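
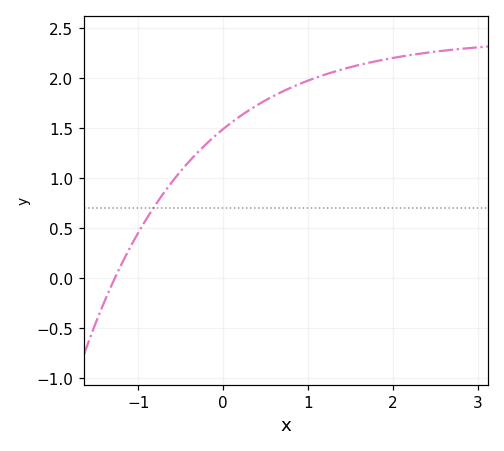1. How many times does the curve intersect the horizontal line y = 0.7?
1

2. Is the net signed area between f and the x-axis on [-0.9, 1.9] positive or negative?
positive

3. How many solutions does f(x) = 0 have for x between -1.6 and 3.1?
1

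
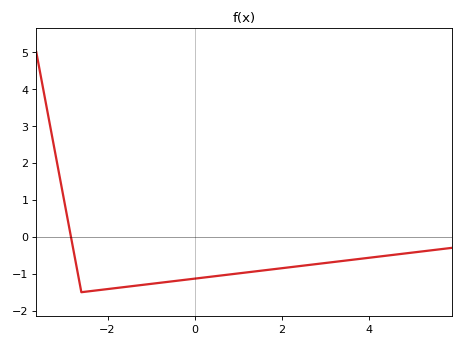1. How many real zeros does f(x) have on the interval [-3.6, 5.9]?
1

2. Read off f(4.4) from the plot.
-0.511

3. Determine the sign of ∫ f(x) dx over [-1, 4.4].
negative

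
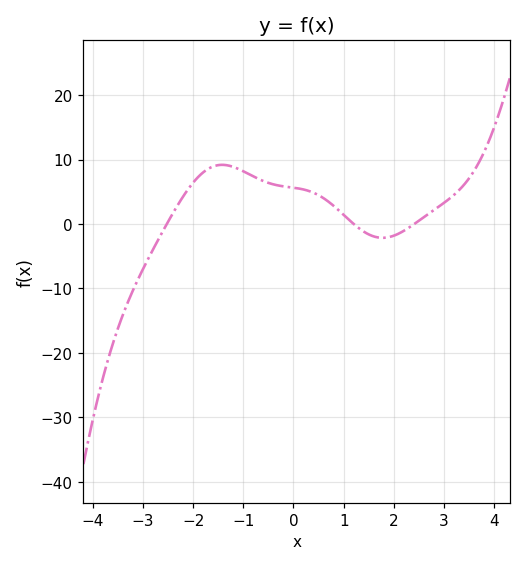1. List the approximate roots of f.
-2.6, 1.2, 2.4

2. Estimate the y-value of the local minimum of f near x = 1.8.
-2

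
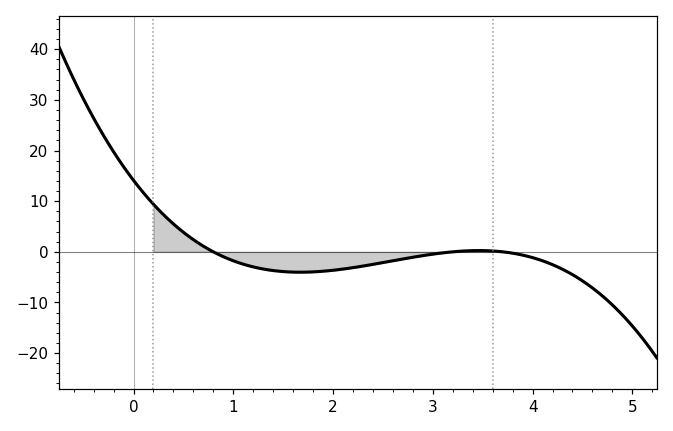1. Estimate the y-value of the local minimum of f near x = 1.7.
-4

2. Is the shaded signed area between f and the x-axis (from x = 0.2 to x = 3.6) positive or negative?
negative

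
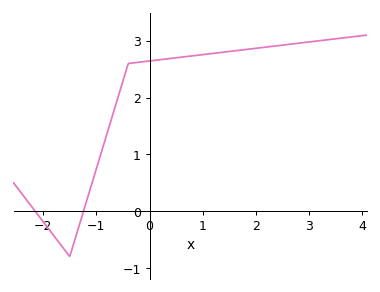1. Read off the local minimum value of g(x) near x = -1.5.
-0.8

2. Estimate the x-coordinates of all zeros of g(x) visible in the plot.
-2.2, -1.2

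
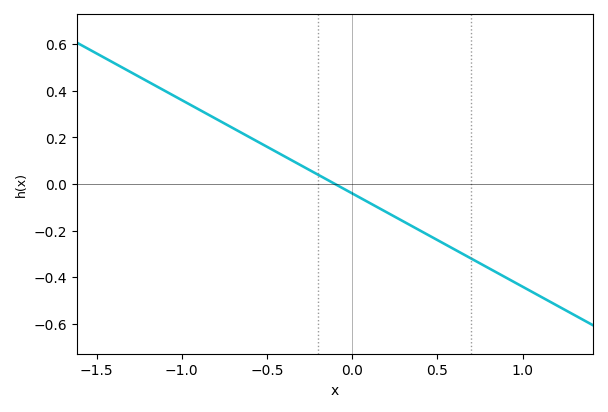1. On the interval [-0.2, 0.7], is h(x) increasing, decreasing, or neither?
decreasing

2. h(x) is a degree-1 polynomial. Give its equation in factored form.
y = -0.4(x + 0.1)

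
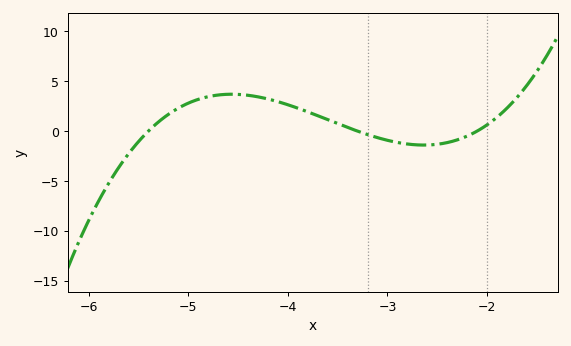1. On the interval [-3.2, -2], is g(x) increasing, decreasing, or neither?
neither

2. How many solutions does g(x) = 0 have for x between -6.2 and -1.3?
3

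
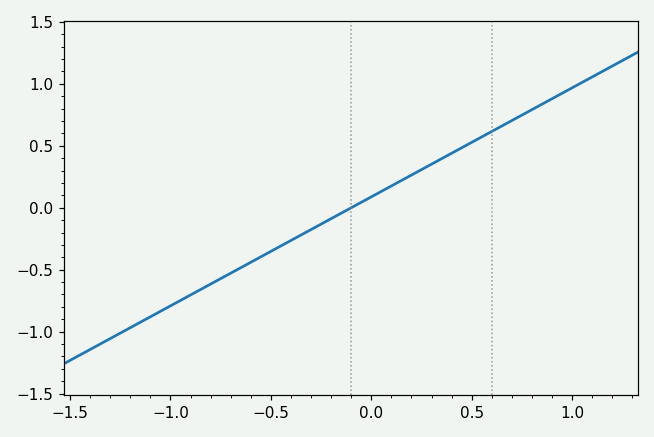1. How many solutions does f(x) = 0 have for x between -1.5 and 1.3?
1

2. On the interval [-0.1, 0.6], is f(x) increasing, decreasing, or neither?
increasing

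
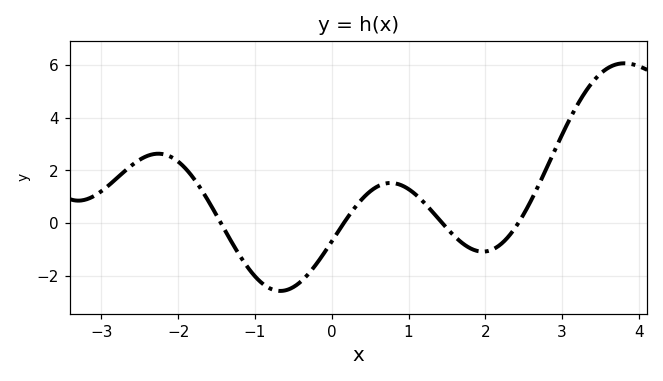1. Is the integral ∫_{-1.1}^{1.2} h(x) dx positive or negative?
negative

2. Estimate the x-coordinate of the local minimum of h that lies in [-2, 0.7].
-0.6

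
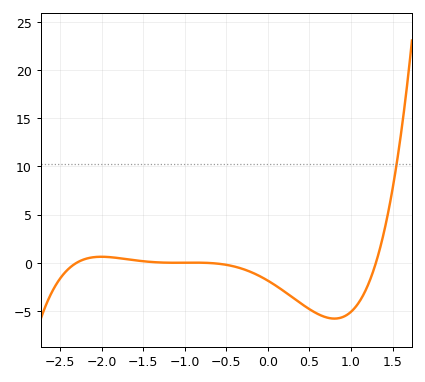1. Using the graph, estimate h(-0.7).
-0.031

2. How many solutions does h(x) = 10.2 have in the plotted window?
1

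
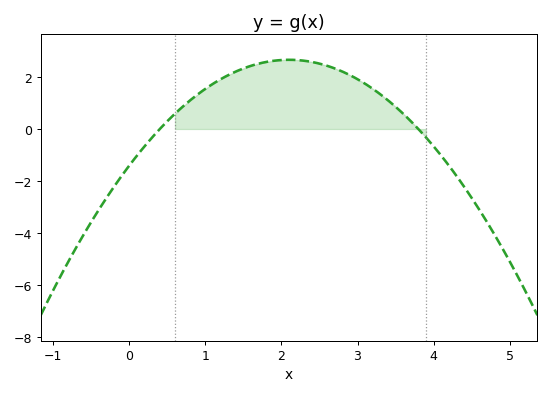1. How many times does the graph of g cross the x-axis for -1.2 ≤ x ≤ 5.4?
2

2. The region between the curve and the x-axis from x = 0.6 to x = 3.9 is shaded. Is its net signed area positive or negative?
positive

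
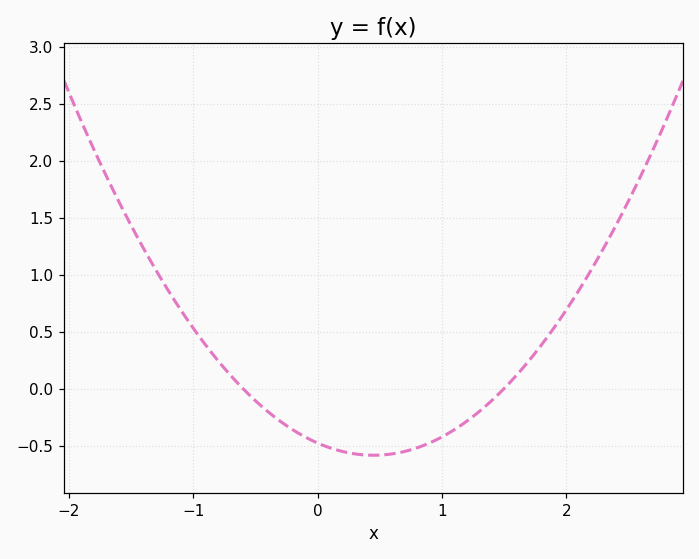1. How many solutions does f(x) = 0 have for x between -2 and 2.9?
2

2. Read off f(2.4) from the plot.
1.43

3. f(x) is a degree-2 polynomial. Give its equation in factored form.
y = 0.53(x + 0.6)(x - 1.5)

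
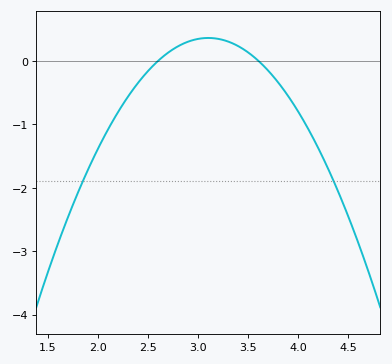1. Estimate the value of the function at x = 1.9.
-1.7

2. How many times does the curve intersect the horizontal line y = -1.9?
2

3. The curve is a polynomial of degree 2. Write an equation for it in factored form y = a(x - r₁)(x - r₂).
y = -1.44(x - 2.6)(x - 3.6)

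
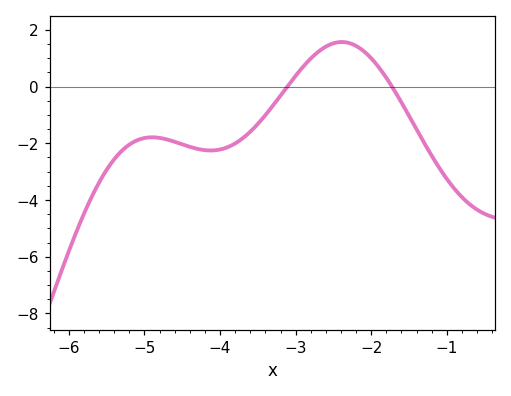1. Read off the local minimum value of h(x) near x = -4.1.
-2.25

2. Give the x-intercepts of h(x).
-3.11, -1.73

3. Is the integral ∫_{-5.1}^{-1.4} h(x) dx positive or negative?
negative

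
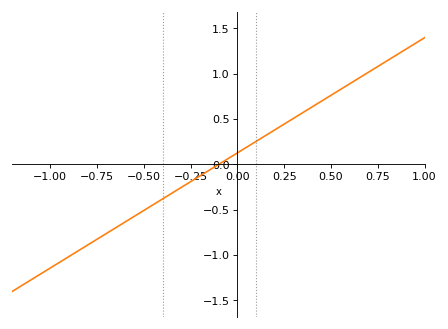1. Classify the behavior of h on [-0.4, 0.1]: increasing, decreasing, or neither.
increasing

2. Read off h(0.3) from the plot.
0.5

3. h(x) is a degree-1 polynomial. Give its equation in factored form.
y = 1.27(x + 0.1)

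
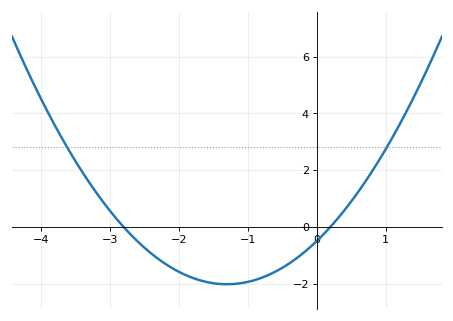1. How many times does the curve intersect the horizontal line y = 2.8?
2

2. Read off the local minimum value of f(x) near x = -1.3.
-2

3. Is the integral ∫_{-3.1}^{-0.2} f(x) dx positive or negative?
negative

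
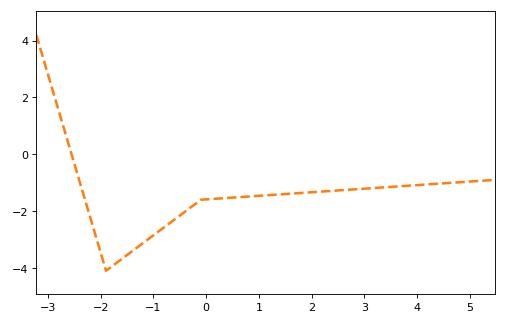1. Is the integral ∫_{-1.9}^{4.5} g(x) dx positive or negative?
negative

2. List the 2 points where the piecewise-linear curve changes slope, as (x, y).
(-1.9, -4.1); (-0.1, -1.6)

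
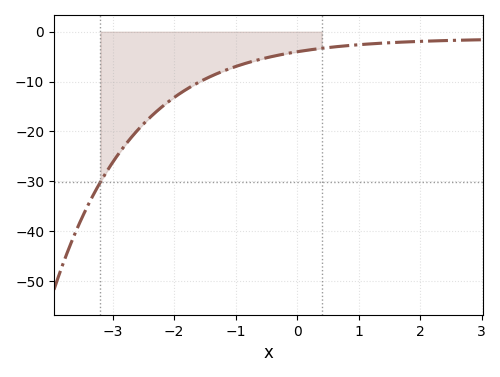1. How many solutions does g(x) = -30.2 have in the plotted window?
1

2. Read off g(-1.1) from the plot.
-7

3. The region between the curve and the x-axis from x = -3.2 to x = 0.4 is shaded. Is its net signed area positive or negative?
negative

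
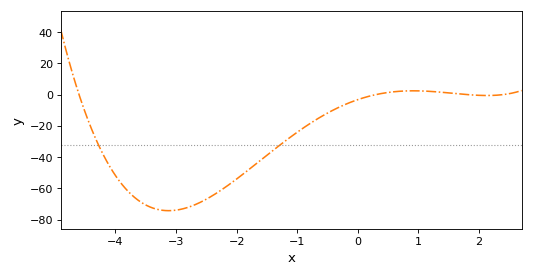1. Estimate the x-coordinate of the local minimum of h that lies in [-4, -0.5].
-3.2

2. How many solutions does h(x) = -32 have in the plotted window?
2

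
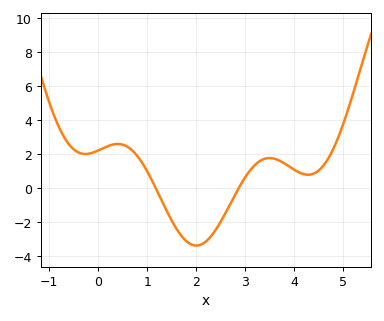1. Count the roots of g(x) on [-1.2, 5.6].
2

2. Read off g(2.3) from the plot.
-2.85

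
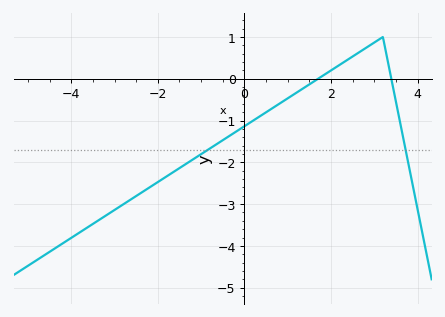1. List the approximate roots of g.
1.7, 3.39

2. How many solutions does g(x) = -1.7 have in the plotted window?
2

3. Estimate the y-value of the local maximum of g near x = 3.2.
0.997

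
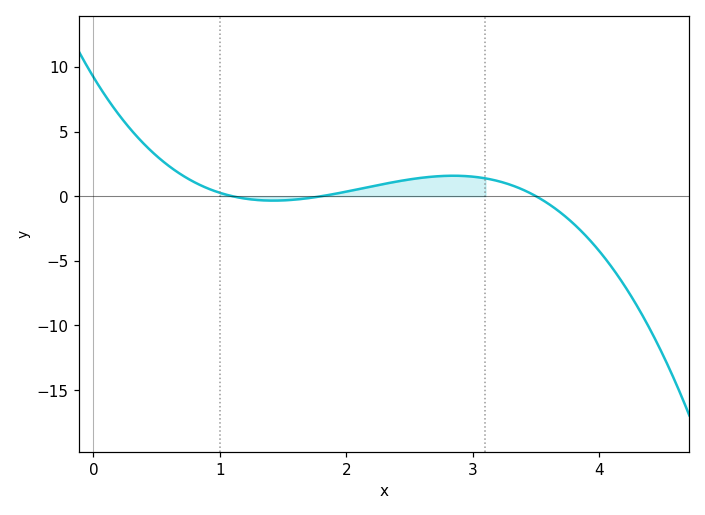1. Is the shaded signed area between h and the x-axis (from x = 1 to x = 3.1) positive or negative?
positive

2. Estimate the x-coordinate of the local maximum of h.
2.8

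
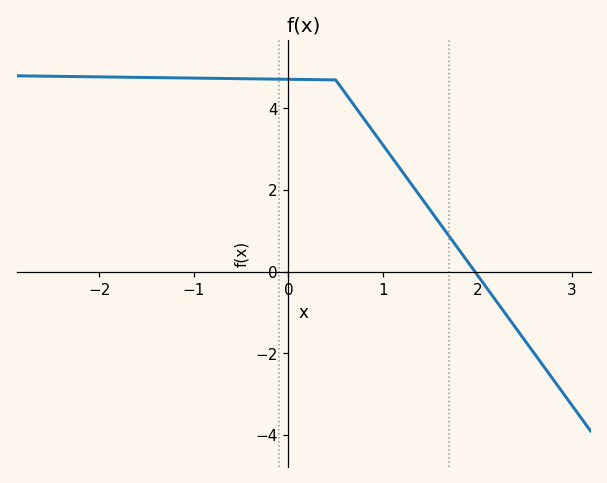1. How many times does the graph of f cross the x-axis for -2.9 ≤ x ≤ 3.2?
1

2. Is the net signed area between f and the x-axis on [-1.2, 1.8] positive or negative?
positive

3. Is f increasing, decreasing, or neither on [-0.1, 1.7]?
decreasing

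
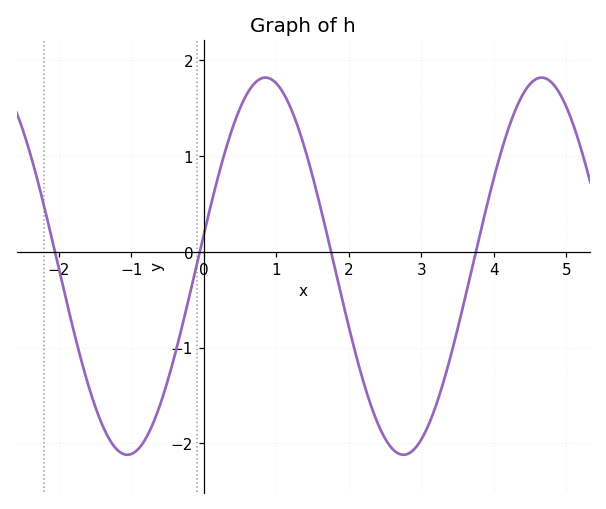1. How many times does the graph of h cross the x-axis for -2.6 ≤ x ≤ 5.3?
4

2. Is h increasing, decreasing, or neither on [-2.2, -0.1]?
neither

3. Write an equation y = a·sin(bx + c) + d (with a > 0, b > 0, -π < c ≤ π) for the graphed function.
y = 1.97sin(1.6x + 0.17) - 0.15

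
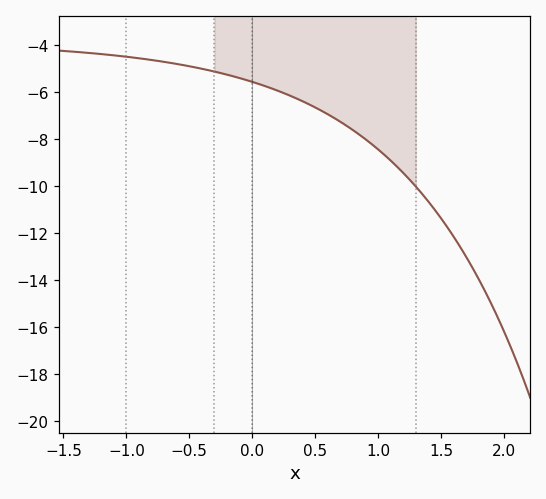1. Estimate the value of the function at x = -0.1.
-5.39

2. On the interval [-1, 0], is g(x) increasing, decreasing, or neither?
decreasing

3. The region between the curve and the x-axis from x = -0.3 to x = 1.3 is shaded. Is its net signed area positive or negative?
negative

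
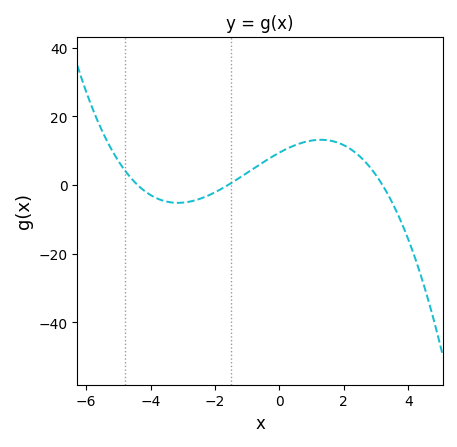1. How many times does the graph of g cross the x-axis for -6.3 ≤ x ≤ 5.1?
3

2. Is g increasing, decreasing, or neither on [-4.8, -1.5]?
neither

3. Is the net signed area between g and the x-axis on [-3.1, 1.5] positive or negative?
positive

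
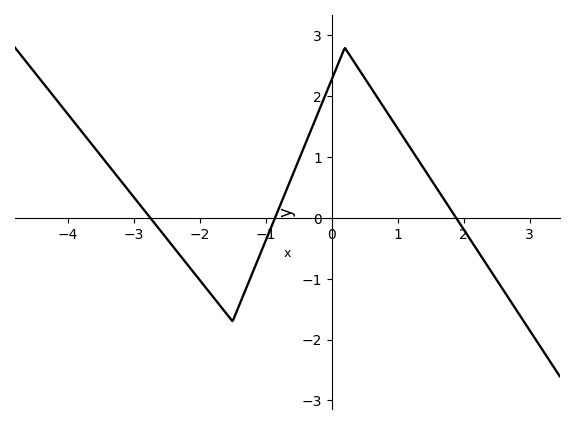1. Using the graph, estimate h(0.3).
2.63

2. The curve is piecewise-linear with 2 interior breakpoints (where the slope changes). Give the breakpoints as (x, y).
(-1.5, -1.7); (0.2, 2.8)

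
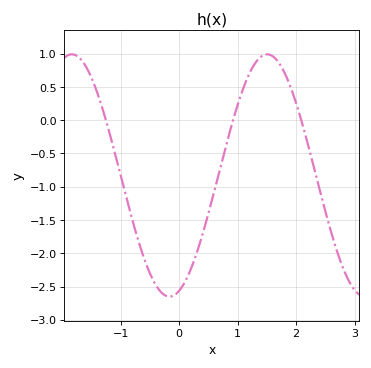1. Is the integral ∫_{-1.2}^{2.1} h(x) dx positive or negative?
negative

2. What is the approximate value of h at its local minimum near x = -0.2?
-2.65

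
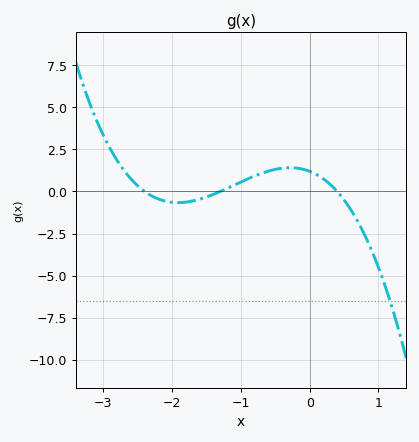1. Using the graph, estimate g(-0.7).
1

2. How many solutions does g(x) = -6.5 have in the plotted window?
1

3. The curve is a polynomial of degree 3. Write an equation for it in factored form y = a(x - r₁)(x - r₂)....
y = -0.96(x + 2.4)(x + 1.3)(x - 0.4)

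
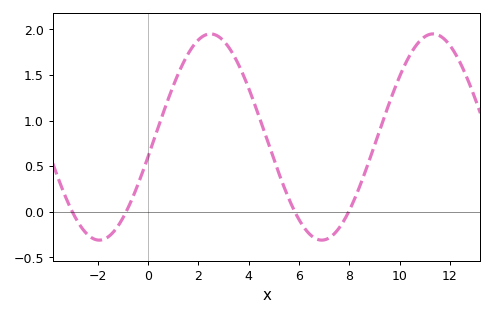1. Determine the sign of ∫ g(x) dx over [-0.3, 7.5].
positive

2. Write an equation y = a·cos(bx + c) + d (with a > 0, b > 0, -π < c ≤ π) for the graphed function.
y = 1.13cos(0.71x - 1.8) + 0.82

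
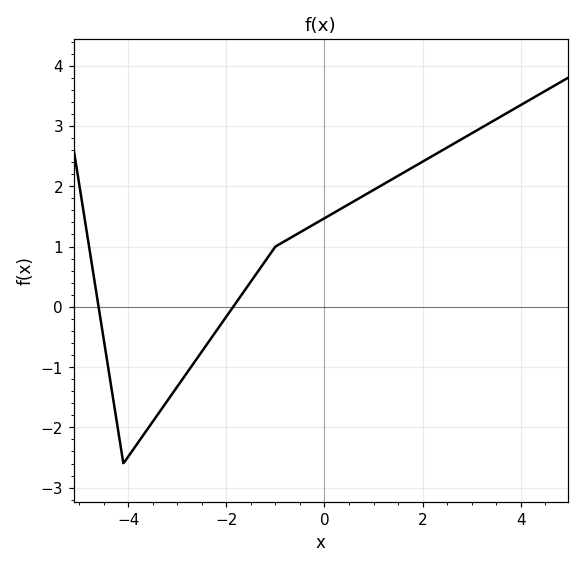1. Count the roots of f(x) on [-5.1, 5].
2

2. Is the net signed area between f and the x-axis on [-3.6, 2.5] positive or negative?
positive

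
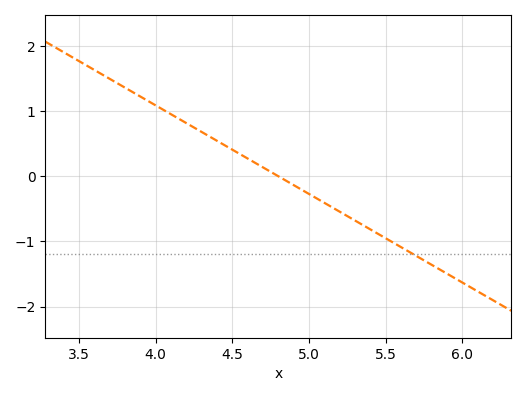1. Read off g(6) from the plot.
-1.63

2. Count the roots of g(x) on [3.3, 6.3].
1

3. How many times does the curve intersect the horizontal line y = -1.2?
1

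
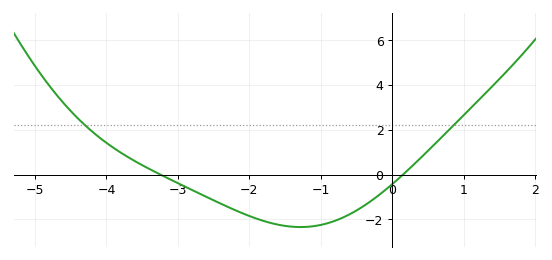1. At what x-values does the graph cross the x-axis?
-3.2, 0.2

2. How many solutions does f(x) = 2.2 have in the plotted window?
2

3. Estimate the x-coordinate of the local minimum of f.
-1.3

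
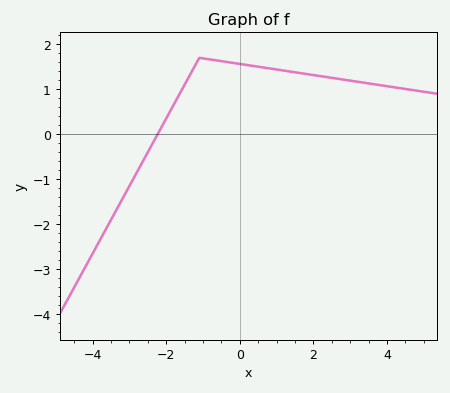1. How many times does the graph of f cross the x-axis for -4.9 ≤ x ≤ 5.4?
1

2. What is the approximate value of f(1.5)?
1.38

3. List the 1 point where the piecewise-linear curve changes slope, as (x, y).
(-1.1, 1.7)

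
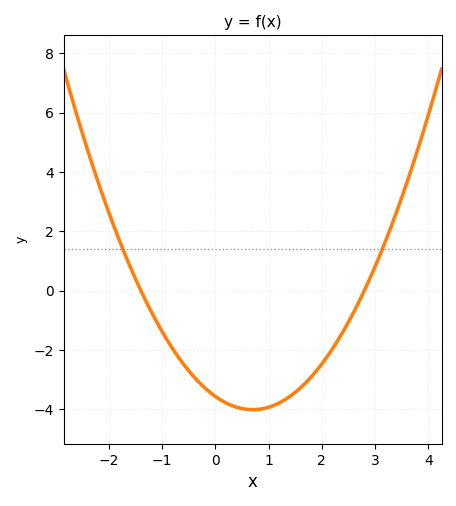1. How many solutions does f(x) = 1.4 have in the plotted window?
2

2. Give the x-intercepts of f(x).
-1.4, 2.8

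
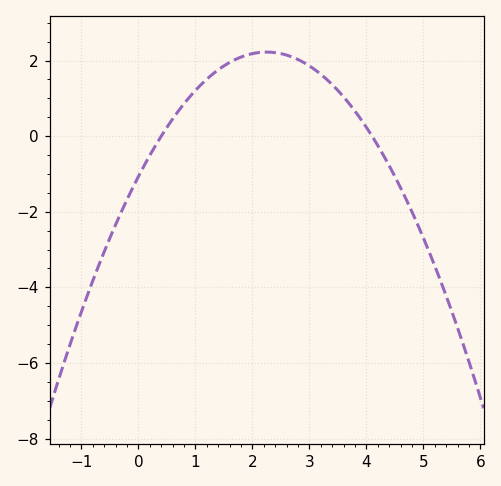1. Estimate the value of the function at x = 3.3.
1.51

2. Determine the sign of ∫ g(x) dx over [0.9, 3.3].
positive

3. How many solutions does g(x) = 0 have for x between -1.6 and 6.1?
2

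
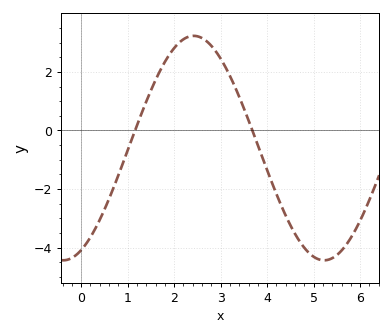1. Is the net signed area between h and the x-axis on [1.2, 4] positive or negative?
positive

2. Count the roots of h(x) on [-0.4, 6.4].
2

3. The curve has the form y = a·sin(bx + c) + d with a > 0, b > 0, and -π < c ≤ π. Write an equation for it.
y = 3.83sin(1.12x - 1.14) - 0.6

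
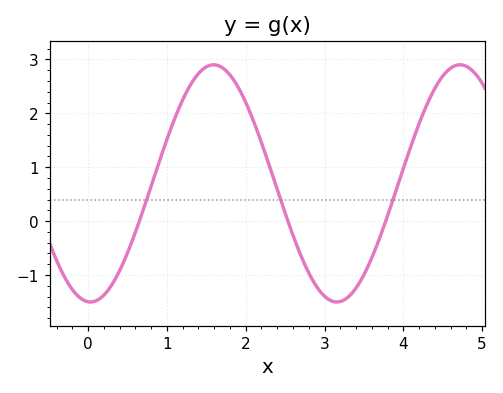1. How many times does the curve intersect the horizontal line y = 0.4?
3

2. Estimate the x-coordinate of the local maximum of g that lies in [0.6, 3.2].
1.6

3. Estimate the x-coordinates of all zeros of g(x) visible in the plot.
0.7, 2.5, 3.8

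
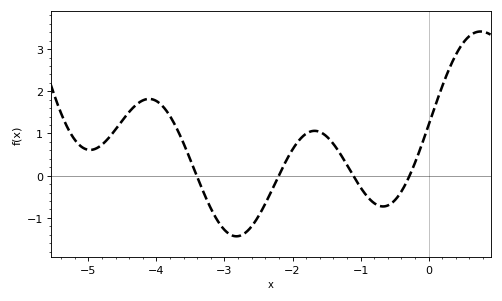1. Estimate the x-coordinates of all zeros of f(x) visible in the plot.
-3.4, -2.2, -1.1, -0.3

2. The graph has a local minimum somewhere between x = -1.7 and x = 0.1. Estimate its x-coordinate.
-0.7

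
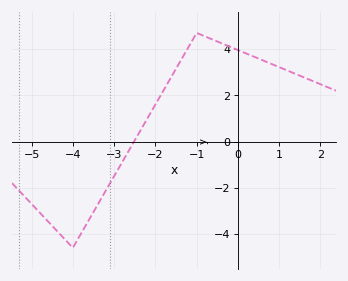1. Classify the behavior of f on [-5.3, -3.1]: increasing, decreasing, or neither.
neither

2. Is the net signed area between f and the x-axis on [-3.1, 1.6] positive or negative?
positive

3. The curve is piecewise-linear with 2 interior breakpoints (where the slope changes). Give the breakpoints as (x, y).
(-4, -4.6); (-1, 4.7)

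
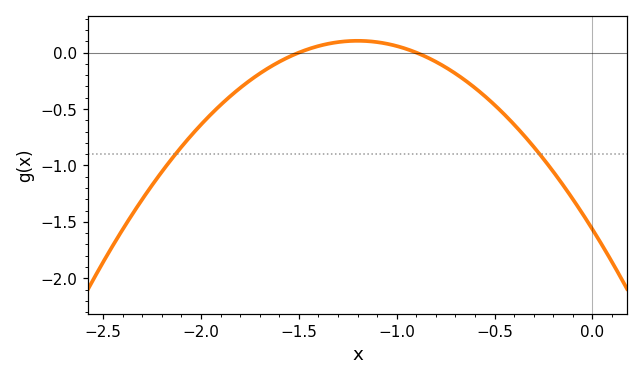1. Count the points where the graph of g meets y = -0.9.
2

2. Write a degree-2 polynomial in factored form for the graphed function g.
y = -1.16(x + 1.5)(x + 0.9)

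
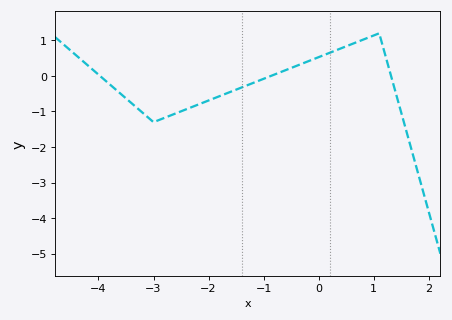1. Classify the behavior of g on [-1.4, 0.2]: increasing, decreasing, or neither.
increasing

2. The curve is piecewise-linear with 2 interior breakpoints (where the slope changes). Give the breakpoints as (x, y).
(-3, -1.3); (1.1, 1.2)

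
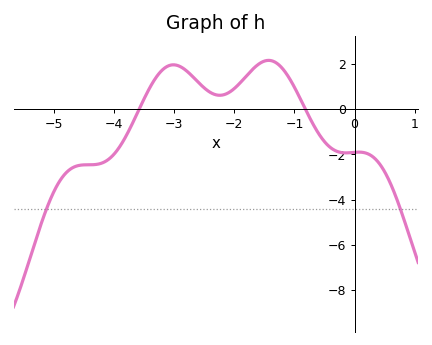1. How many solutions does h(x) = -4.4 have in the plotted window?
2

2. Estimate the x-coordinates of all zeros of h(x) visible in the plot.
-3.58, -0.819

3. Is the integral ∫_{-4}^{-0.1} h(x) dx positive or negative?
positive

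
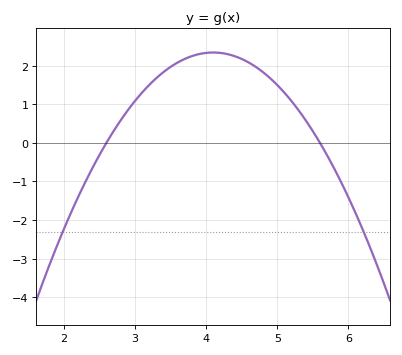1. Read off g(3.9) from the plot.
2.3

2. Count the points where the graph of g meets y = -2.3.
2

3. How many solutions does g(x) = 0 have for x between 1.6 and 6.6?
2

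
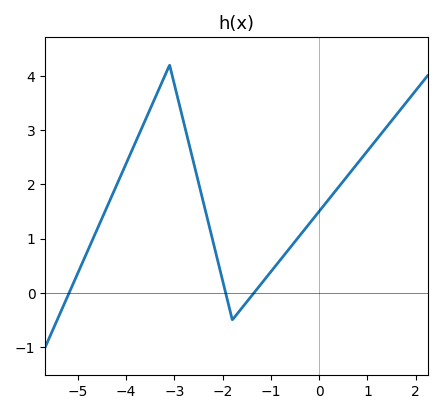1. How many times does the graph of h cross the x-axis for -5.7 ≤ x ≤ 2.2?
3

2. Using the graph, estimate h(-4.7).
1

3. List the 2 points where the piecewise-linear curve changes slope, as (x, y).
(-3.1, 4.2); (-1.8, -0.5)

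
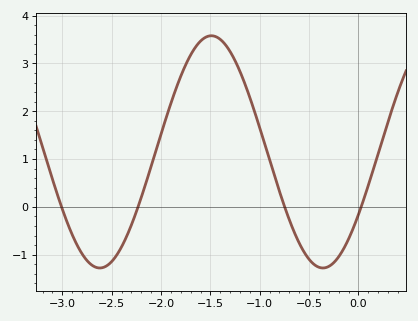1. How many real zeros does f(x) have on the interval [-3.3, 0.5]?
4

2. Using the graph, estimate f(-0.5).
-1.1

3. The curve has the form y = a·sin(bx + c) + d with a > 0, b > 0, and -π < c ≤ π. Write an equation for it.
y = 2.43sin(2.8x - 0.57) + 1.15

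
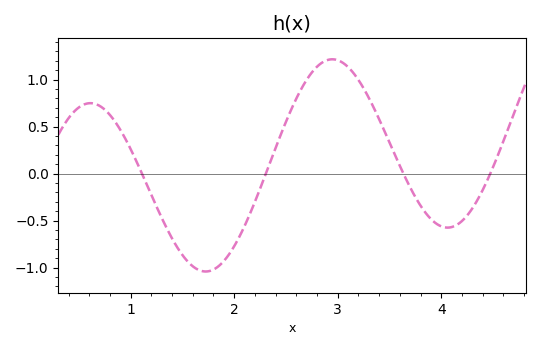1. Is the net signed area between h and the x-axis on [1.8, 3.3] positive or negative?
positive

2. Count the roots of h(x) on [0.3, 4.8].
4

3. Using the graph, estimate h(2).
-0.773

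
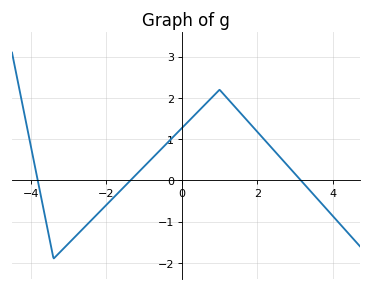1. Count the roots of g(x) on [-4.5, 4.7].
3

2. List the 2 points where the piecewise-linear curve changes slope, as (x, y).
(-3.4, -1.9); (1, 2.2)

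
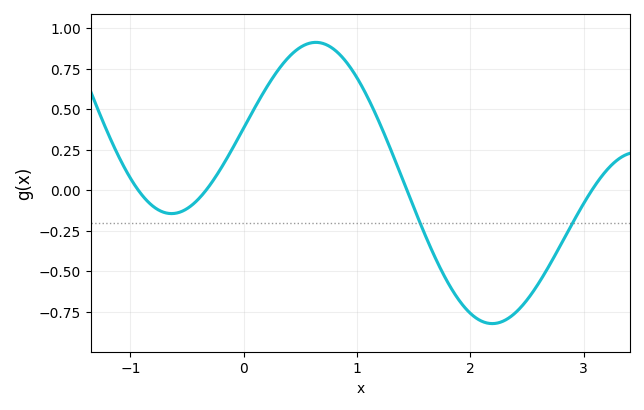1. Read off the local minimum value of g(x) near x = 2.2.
-0.824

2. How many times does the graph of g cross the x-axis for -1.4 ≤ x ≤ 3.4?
4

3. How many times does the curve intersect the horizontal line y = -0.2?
2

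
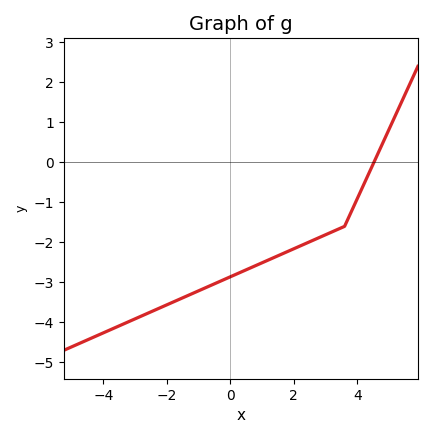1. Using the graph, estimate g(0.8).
-2.6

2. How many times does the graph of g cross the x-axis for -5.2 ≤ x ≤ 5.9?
1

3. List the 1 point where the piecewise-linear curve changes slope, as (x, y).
(3.6, -1.6)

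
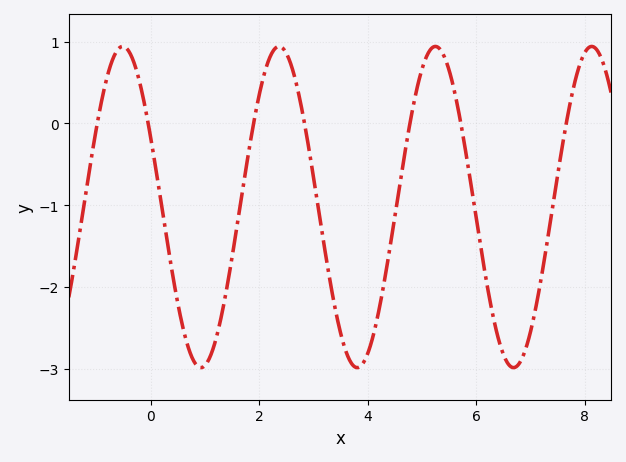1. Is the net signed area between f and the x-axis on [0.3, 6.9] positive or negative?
negative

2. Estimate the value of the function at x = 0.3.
-1.4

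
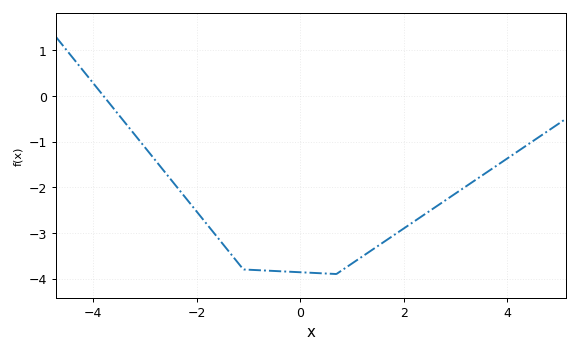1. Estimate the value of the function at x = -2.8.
-1.4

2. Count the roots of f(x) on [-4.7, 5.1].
1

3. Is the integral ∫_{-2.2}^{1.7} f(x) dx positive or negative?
negative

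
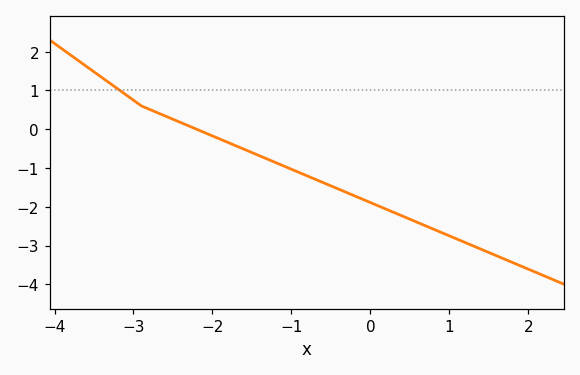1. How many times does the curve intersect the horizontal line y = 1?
1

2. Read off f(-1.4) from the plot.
-0.689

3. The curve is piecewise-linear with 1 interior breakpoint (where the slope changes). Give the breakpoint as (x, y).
(-2.9, 0.6)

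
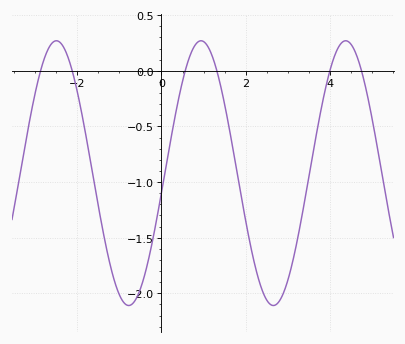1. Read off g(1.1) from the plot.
0.2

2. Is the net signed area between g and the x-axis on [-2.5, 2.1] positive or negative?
negative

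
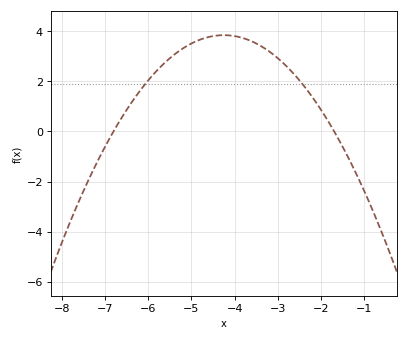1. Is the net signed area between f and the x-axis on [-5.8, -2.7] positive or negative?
positive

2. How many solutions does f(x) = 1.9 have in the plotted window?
2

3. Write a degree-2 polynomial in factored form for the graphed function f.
y = -0.59(x + 6.8)(x + 1.7)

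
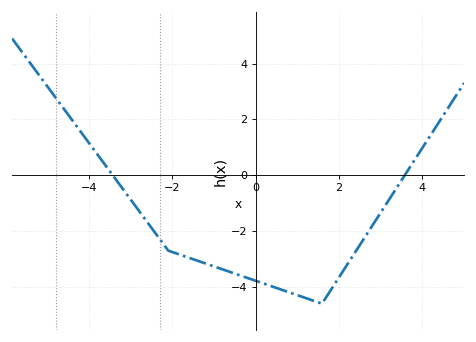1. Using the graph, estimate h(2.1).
-3.4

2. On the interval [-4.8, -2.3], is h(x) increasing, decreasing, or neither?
decreasing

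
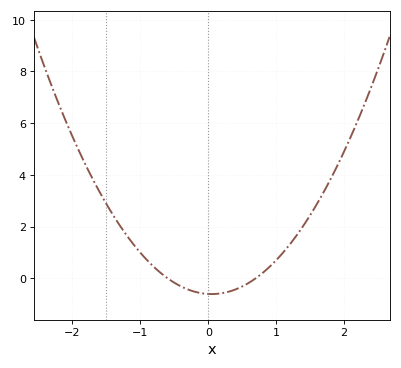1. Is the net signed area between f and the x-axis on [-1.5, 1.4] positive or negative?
positive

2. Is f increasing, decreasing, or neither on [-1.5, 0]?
decreasing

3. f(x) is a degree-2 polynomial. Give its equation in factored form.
y = 1.45(x + 0.6)(x - 0.7)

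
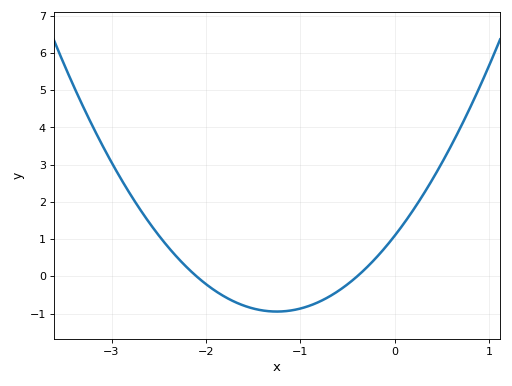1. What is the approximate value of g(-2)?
-0.2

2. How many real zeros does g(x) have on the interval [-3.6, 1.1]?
2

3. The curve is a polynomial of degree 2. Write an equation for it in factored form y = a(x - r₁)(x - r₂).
y = 1.31(x + 2.1)(x + 0.4)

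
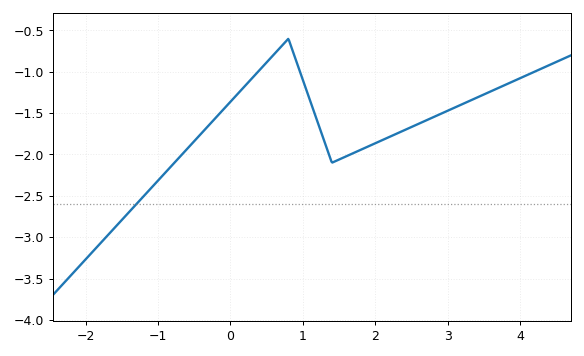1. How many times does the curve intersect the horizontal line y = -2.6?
1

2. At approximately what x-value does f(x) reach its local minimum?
1.4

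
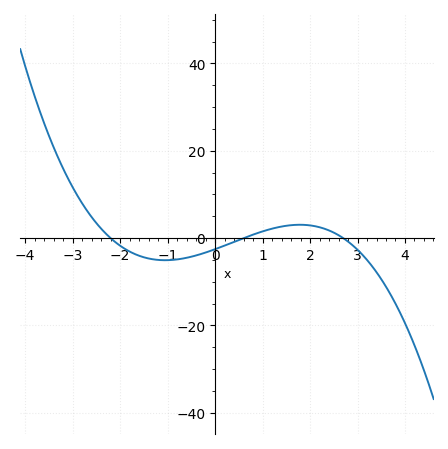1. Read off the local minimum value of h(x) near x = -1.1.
-6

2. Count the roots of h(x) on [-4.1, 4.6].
3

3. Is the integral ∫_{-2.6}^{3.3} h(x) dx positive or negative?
negative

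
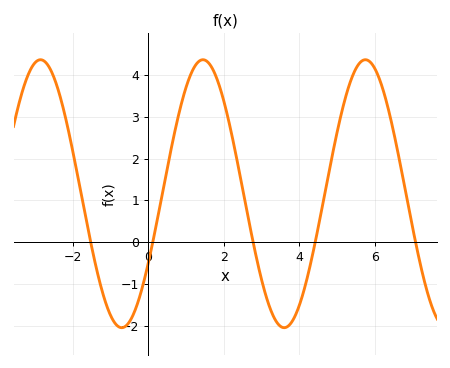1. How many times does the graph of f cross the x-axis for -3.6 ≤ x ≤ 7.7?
5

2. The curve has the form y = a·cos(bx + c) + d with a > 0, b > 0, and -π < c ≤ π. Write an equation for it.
y = 3.2cos(1.5x - 2.1) + 1.16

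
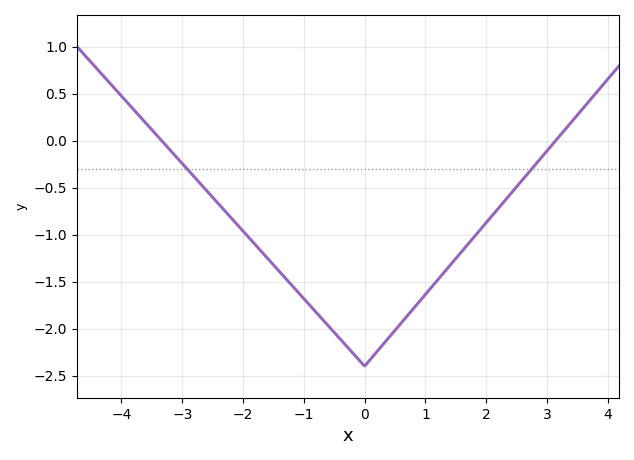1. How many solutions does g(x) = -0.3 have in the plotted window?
2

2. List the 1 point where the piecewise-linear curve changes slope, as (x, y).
(0, -2.4)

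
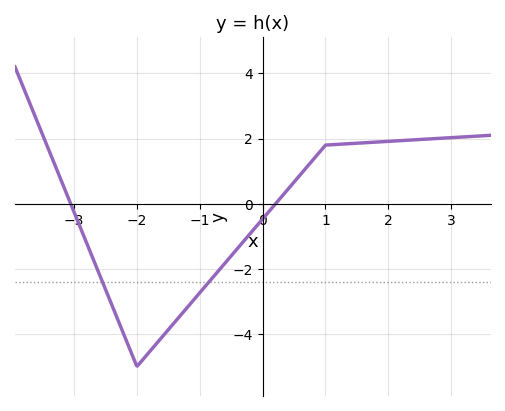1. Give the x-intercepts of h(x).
-3.05, 0.206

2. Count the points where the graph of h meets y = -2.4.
2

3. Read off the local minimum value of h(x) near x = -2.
-5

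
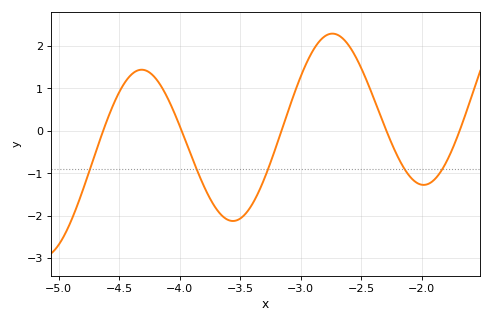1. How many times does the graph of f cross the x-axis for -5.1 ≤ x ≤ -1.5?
5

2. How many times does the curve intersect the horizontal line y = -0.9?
5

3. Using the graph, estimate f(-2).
-1.27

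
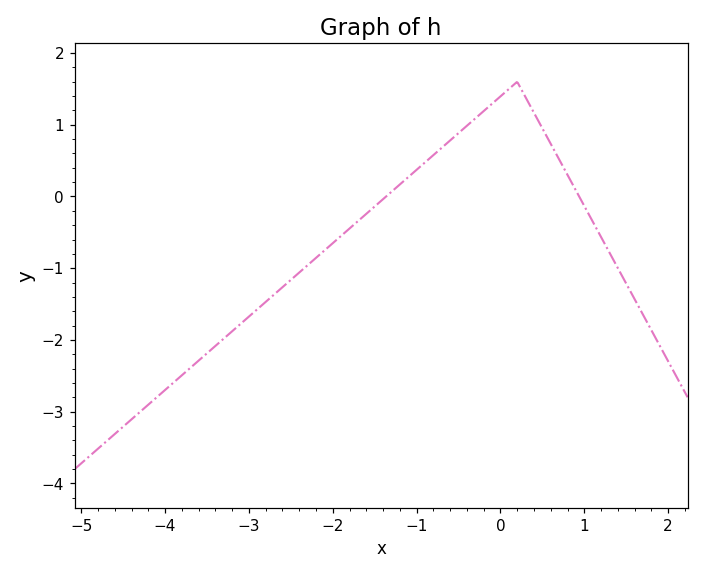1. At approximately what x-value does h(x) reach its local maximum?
0.201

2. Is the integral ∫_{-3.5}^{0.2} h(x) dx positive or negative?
negative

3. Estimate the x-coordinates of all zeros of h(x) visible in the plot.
-1.36, 0.939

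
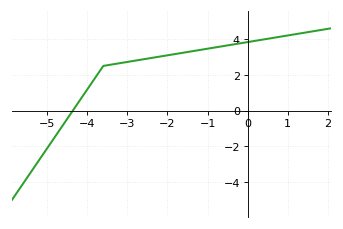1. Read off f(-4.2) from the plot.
0.524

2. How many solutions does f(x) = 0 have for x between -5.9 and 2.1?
1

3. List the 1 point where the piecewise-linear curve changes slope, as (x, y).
(-3.6, 2.5)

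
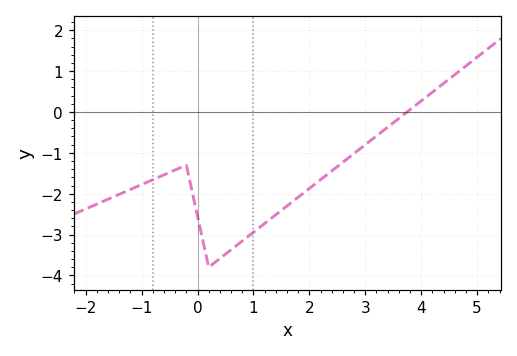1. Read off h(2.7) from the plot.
-1.1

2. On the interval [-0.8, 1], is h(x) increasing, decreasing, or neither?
neither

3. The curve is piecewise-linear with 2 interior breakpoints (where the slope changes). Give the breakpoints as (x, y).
(-0.2, -1.3); (0.2, -3.8)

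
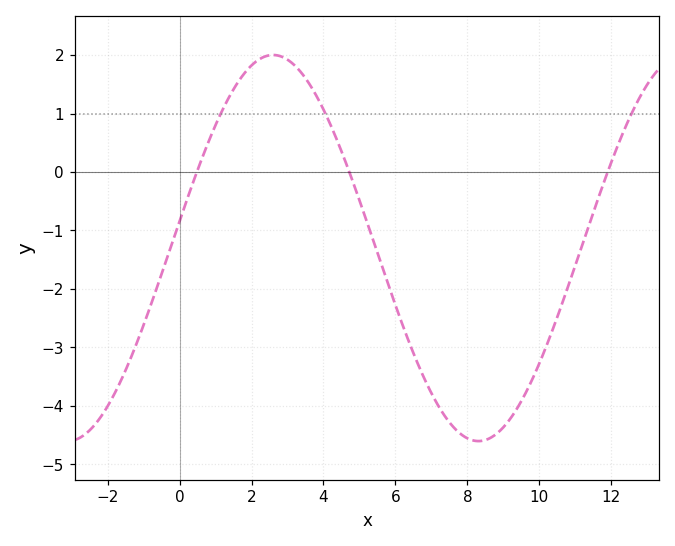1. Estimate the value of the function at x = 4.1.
0.937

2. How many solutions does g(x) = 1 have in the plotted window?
3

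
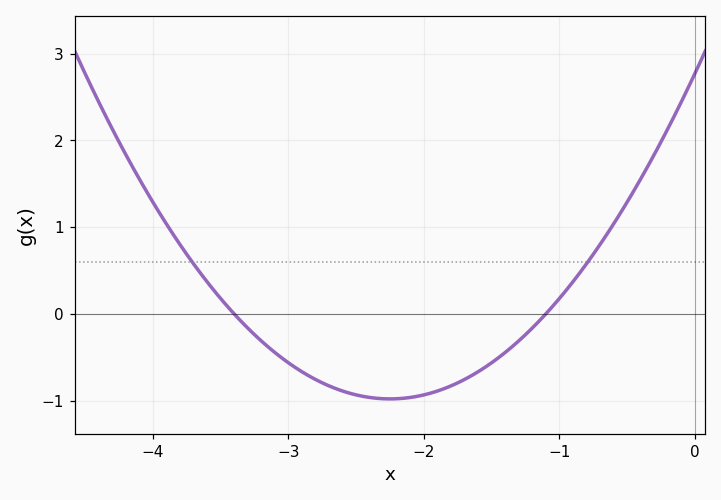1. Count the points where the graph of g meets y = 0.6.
2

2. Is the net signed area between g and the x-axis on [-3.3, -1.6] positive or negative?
negative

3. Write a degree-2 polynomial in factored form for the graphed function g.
y = 0.74(x + 3.4)(x + 1.1)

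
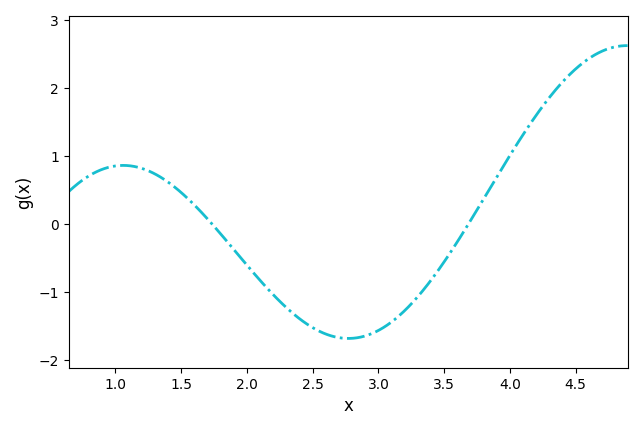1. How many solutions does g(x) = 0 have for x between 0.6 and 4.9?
2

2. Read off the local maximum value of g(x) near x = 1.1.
0.866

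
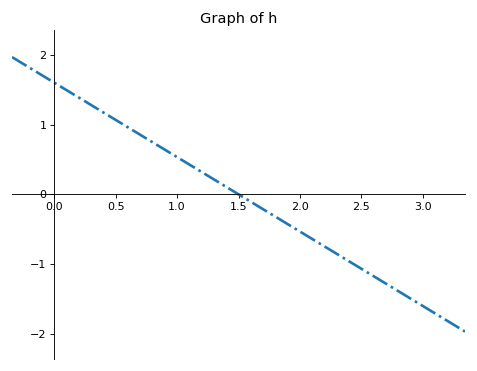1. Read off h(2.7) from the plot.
-1.28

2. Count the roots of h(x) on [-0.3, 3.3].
1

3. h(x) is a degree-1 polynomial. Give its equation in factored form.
y = -1.07(x - 1.5)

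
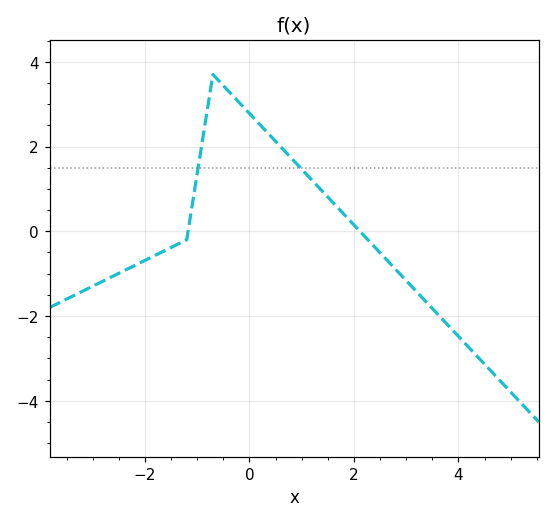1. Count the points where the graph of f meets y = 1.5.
2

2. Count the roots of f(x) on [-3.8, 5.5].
2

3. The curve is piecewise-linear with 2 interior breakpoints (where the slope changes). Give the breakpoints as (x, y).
(-1.2, -0.2); (-0.7, 3.7)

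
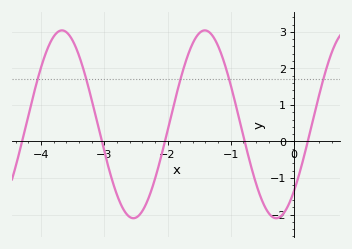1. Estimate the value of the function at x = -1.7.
2.25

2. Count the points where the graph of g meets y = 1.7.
5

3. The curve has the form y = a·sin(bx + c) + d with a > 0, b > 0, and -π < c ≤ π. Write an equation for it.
y = 2.57sin(2.78x - 0.792) + 0.47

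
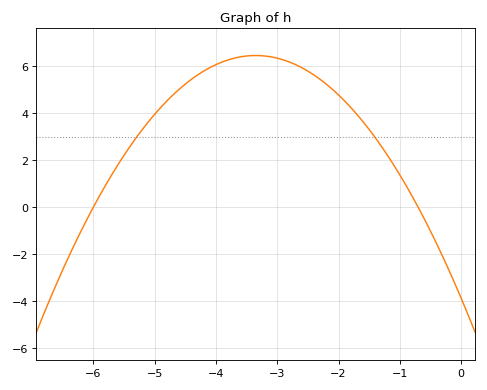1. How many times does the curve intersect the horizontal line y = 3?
2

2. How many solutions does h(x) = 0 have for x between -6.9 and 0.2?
2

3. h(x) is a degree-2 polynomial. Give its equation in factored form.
y = -0.92(x + 6)(x + 0.7)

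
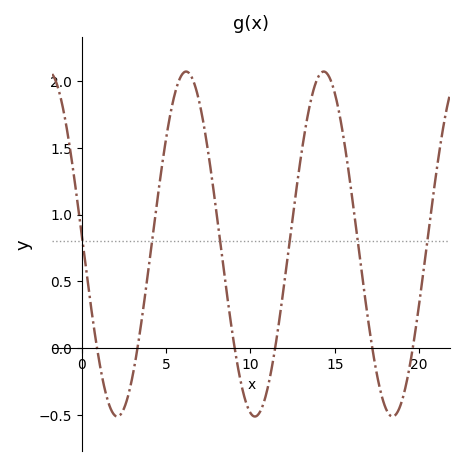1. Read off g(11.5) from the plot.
0.032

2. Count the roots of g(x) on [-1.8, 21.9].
6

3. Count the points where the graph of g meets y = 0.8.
6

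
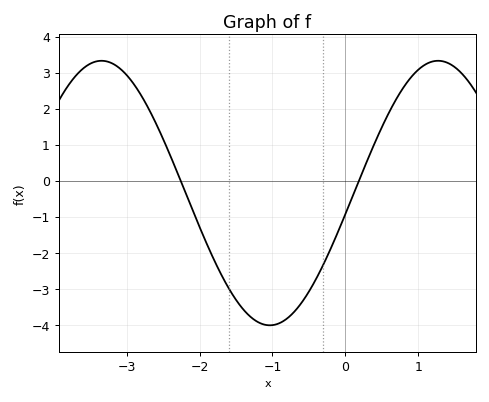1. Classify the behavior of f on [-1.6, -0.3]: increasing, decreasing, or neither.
neither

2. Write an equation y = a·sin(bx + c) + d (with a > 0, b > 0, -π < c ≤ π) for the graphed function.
y = 3.67sin(1.36x - 0.162) - 0.34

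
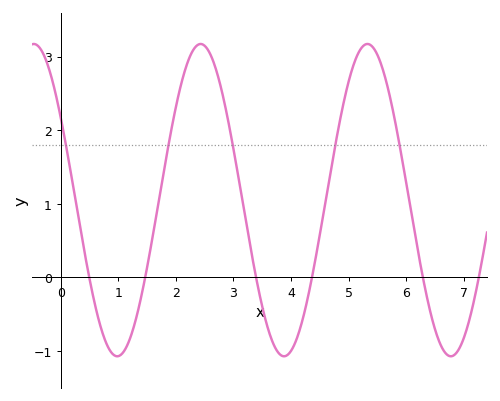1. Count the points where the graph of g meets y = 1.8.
5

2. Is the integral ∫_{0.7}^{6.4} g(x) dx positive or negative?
positive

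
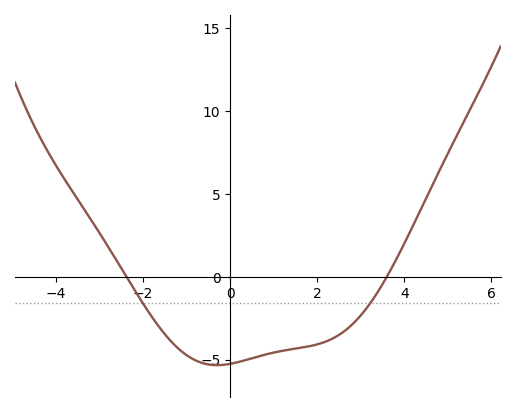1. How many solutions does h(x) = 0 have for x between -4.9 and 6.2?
2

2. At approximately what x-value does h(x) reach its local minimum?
-0.2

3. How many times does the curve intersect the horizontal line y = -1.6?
2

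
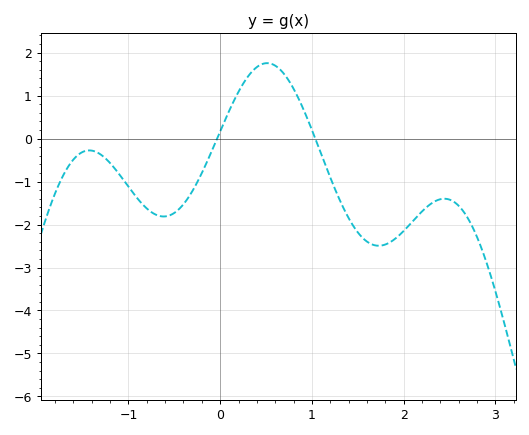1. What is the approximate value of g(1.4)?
-1.9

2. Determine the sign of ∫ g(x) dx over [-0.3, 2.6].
negative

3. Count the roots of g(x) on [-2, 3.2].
2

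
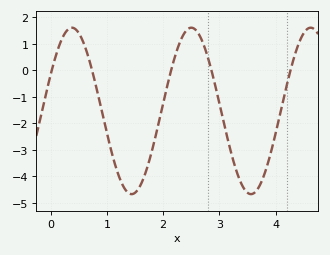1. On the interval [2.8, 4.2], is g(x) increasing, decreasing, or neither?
neither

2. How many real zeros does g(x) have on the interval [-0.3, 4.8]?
5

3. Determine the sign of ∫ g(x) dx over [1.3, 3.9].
negative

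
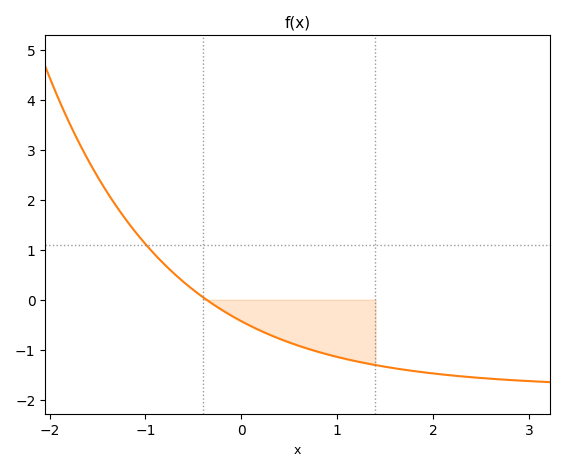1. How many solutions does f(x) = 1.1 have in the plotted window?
1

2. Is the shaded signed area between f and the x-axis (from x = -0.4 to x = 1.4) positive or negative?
negative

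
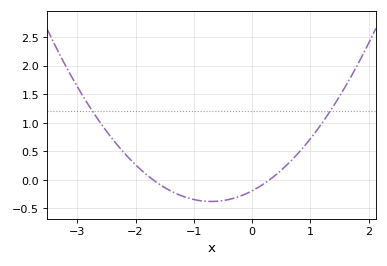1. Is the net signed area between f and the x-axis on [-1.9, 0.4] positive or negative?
negative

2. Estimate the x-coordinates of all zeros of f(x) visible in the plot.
-1.7, 0.3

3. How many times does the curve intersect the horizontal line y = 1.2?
2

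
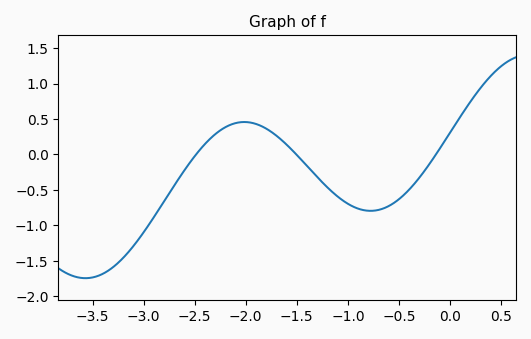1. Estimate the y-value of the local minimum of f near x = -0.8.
-0.795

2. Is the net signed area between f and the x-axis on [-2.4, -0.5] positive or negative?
negative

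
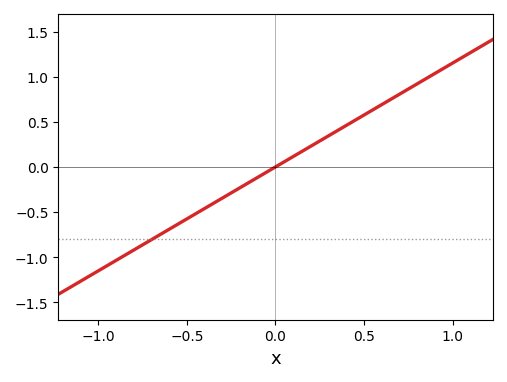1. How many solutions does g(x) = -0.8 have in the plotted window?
1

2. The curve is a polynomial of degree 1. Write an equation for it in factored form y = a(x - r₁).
y = 1.15(x - 0)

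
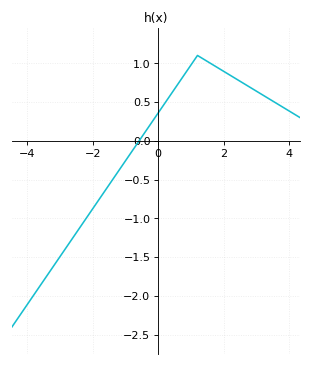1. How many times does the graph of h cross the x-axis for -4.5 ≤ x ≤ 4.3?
1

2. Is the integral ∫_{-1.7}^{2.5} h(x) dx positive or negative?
positive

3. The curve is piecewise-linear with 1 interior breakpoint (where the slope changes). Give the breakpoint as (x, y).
(1.2, 1.1)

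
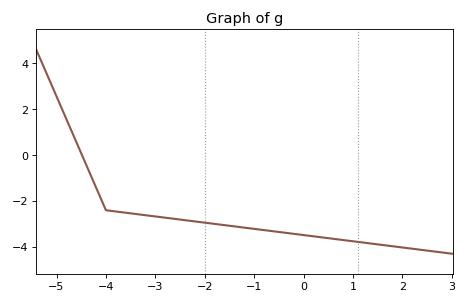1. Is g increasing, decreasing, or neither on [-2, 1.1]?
decreasing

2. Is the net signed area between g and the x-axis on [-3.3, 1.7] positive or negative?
negative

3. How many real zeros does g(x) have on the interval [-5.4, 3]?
1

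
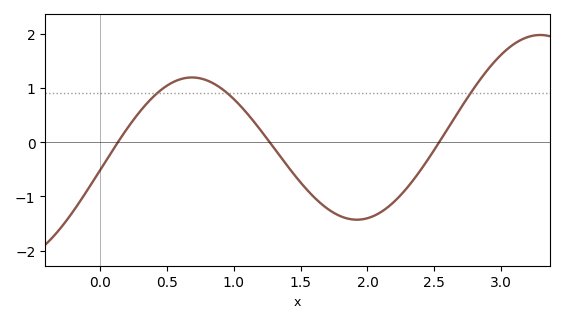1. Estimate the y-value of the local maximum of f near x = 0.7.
1.19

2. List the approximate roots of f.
0.132, 1.27, 2.54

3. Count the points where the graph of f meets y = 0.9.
3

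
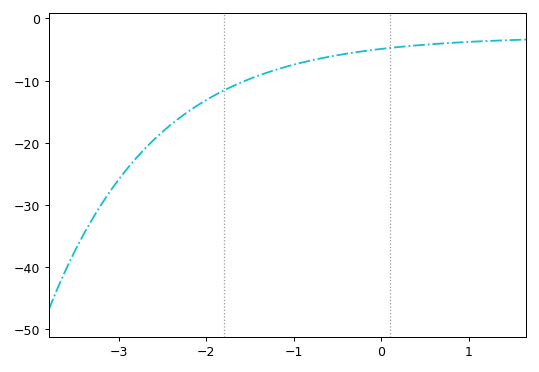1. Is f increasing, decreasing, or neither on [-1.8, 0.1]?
increasing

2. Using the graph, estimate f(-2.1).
-14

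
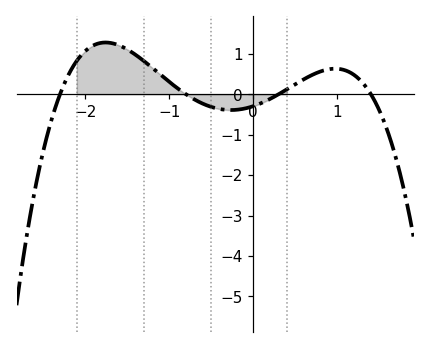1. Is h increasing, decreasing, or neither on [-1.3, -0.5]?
decreasing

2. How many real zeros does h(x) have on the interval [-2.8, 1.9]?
4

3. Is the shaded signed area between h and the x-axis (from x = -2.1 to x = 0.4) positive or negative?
positive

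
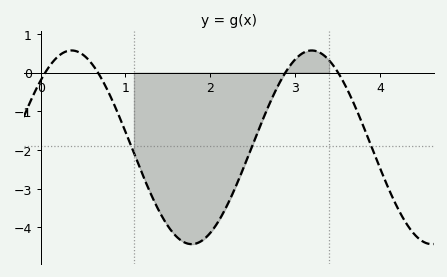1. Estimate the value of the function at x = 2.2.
-3.4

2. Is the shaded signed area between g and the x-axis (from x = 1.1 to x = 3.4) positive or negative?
negative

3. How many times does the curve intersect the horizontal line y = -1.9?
3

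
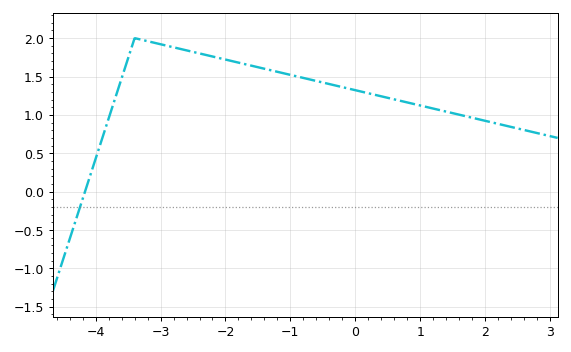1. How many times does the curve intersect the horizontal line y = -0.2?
1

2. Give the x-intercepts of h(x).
-4.16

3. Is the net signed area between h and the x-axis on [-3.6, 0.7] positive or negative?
positive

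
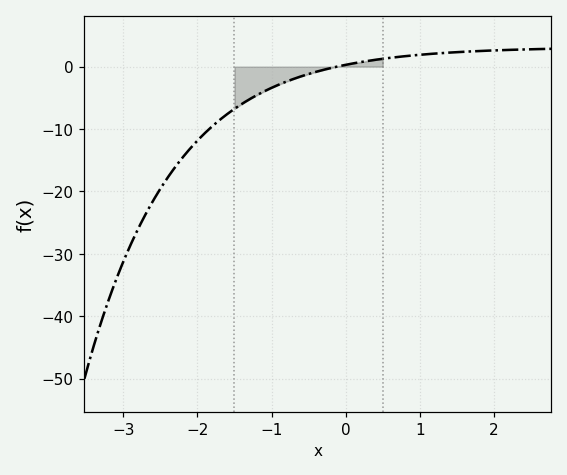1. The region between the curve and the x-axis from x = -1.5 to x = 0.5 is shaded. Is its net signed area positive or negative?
negative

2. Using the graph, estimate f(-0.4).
-0.832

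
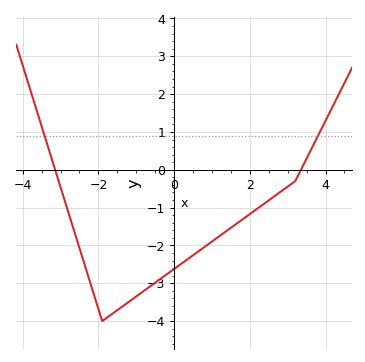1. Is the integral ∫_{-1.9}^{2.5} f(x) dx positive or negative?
negative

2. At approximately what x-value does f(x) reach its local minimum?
-1.9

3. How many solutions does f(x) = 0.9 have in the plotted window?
2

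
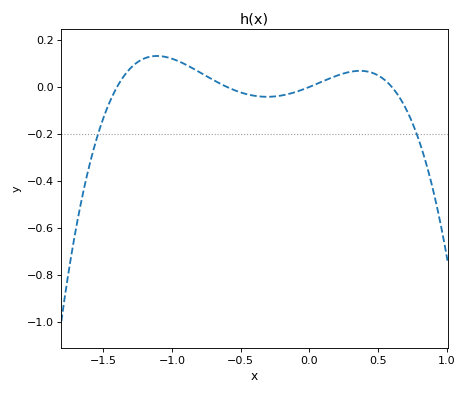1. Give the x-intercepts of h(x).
-1.4, -0.6, 0, 0.6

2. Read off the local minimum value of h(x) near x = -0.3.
-0.04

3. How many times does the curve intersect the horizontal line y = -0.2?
2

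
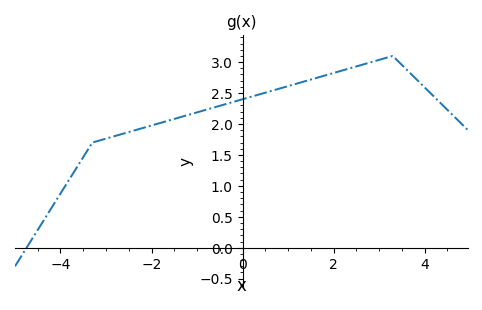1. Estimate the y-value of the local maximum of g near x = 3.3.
3.1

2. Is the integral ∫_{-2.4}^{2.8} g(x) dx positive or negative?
positive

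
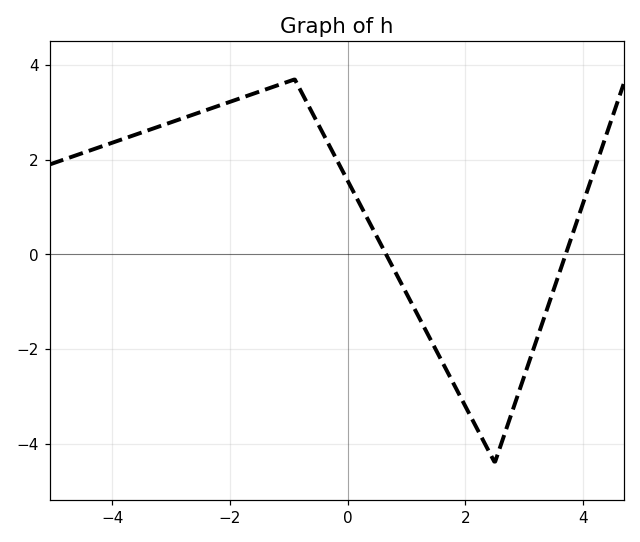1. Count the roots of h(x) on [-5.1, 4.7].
2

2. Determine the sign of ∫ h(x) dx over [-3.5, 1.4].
positive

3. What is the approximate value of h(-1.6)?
3.4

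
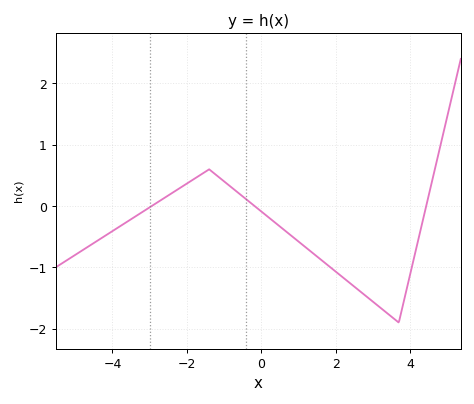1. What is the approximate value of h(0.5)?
-0.331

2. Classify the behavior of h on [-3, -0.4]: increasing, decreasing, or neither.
neither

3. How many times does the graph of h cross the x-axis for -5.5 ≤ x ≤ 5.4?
3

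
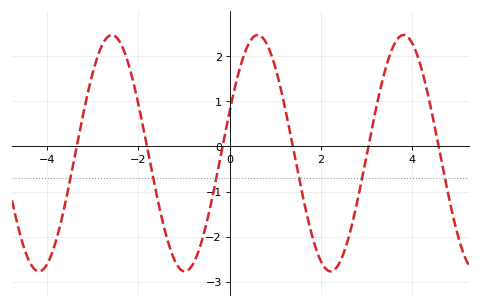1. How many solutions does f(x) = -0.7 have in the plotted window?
6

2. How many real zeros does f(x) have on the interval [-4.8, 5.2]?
6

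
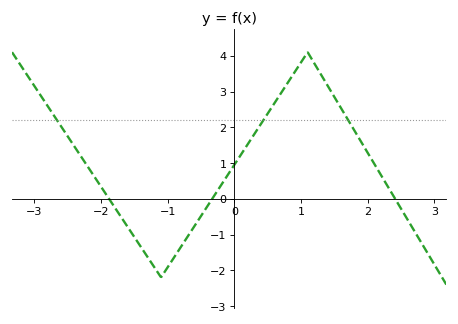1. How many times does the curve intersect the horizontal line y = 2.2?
3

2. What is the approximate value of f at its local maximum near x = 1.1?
4.1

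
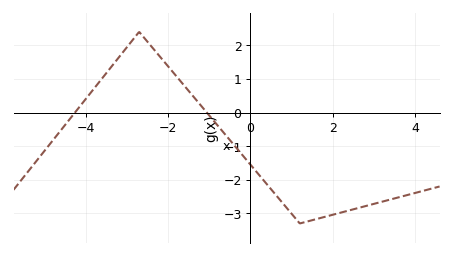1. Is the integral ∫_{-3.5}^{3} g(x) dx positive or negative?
negative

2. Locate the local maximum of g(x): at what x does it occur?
-2.6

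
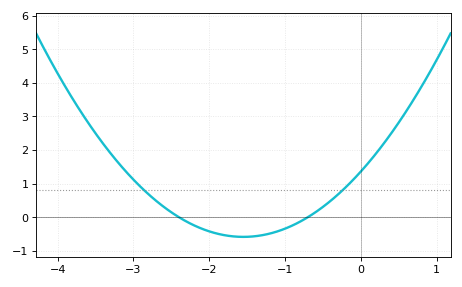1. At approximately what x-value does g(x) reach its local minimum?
-1.55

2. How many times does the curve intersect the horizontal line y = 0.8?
2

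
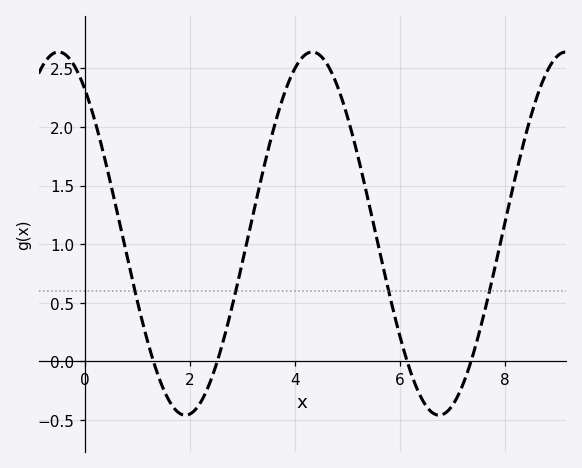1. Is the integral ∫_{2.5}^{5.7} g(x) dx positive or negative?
positive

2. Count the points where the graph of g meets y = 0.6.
4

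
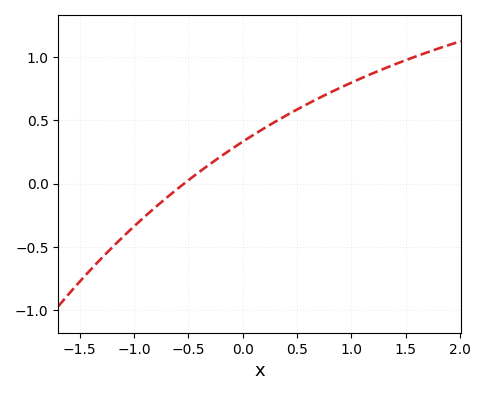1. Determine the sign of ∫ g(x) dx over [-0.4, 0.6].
positive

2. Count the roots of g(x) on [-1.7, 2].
1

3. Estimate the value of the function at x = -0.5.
0.026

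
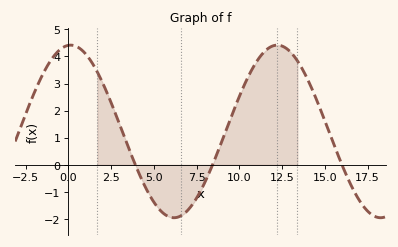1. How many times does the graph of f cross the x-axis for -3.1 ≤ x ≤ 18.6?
3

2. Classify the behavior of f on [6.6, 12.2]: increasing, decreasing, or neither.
increasing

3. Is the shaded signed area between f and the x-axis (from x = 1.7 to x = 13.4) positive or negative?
positive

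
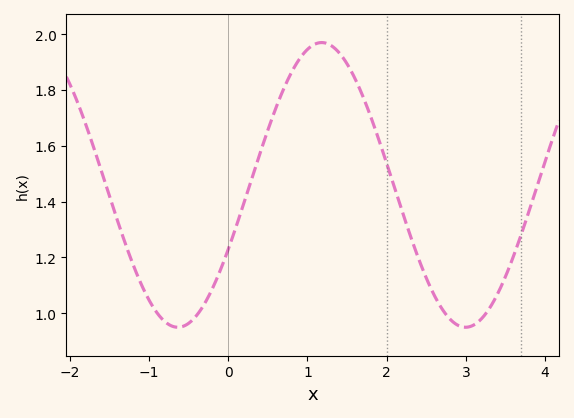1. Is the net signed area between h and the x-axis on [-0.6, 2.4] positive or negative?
positive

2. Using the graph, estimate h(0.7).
1.8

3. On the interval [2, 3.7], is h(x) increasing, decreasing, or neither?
neither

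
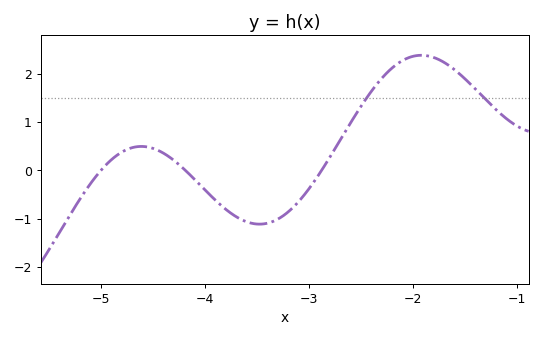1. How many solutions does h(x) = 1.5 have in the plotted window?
2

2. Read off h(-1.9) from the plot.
2.4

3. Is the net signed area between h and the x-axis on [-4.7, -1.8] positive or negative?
positive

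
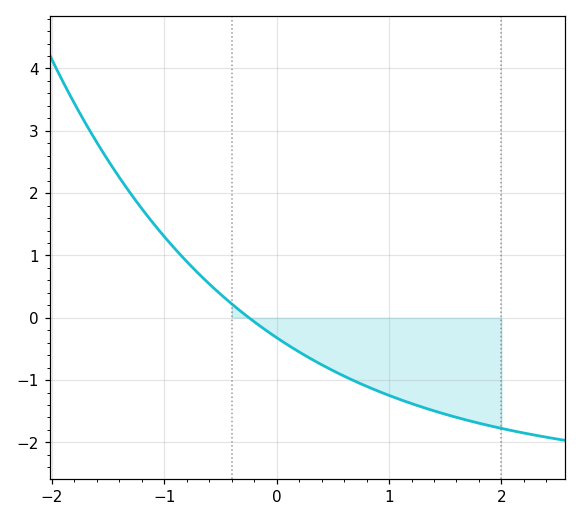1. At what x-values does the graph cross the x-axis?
-0.247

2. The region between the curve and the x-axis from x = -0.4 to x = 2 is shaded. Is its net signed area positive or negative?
negative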